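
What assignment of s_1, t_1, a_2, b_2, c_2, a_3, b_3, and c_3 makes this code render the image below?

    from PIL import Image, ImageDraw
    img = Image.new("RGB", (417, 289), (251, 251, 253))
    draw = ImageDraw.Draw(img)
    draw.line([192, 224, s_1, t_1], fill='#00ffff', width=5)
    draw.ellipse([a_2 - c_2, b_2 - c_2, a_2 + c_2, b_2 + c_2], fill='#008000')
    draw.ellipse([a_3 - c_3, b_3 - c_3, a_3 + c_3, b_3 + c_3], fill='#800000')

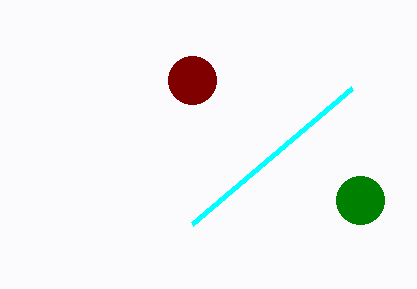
s_1 = 352; t_1 = 88; a_2 = 360; b_2 = 200; c_2 = 24; a_3 = 192; b_3 = 80; c_3 = 24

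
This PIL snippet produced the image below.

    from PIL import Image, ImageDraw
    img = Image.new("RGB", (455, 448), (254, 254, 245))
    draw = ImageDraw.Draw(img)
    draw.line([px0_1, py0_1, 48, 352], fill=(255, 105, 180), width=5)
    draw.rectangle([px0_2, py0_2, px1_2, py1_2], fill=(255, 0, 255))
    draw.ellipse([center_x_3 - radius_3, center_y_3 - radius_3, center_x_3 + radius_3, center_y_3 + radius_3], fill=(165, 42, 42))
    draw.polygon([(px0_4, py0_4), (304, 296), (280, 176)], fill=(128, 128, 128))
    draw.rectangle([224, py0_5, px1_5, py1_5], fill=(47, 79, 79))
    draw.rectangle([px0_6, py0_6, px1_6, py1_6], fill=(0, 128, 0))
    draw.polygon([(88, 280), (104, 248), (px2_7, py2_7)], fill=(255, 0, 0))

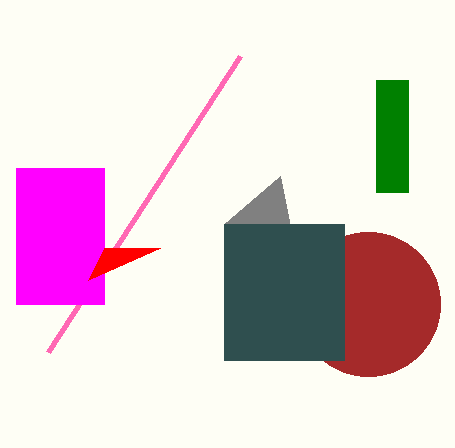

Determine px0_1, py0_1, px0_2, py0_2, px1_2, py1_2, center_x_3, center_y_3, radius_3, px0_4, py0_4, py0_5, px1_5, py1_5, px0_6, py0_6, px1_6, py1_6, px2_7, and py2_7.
px0_1 = 240, py0_1 = 56, px0_2 = 16, py0_2 = 168, px1_2 = 104, py1_2 = 304, center_x_3 = 368, center_y_3 = 304, radius_3 = 72, px0_4 = 224, py0_4 = 224, py0_5 = 224, px1_5 = 344, py1_5 = 360, px0_6 = 376, py0_6 = 80, px1_6 = 408, py1_6 = 192, px2_7 = 160, py2_7 = 248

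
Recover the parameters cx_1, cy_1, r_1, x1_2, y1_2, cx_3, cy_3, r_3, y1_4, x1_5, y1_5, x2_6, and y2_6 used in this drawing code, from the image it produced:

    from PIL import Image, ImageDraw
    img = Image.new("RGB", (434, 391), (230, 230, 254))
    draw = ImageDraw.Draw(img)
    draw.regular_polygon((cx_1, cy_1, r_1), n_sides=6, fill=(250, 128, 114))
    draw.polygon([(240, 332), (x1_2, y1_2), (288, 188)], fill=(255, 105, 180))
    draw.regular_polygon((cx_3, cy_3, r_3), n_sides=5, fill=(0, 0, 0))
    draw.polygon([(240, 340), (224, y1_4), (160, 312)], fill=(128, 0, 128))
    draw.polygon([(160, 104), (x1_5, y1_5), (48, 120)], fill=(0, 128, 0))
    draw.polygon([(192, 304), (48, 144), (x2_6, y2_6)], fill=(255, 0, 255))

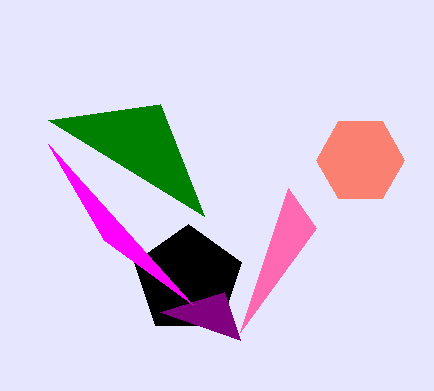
cx_1 = 360, cy_1 = 160, r_1 = 44, x1_2 = 316, y1_2 = 228, cx_3 = 188, cy_3 = 280, r_3 = 56, y1_4 = 292, x1_5 = 204, y1_5 = 216, x2_6 = 104, y2_6 = 240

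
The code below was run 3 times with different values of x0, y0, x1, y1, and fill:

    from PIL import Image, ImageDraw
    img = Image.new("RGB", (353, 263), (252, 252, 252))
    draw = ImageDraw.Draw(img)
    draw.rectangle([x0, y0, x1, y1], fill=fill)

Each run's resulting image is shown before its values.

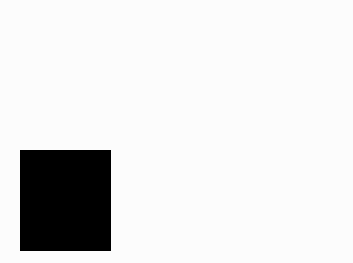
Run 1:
x0 = 20
y0 = 150
x1 = 110
y1 = 250
fill = 'black'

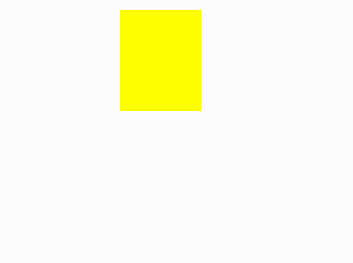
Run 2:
x0 = 120, y0 = 10, x1 = 200, y1 = 110, fill = 'yellow'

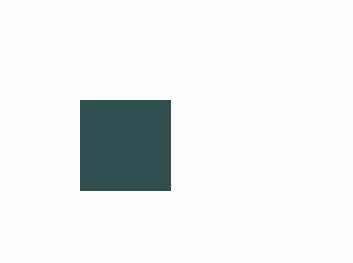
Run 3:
x0 = 80
y0 = 100
x1 = 170
y1 = 190
fill = 'darkslategray'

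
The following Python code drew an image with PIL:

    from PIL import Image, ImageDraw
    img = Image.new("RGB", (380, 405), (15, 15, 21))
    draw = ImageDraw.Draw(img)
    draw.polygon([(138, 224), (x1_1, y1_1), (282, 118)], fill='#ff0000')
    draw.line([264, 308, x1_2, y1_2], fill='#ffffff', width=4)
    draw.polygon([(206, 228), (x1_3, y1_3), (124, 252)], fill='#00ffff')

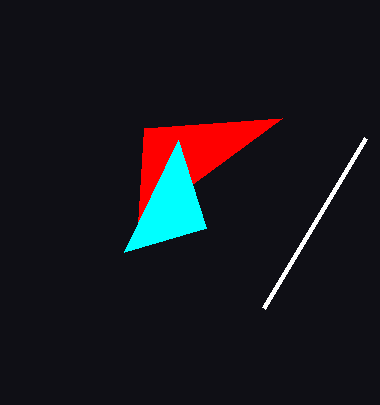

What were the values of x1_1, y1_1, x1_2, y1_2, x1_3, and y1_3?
x1_1 = 144; y1_1 = 128; x1_2 = 366; y1_2 = 138; x1_3 = 178; y1_3 = 140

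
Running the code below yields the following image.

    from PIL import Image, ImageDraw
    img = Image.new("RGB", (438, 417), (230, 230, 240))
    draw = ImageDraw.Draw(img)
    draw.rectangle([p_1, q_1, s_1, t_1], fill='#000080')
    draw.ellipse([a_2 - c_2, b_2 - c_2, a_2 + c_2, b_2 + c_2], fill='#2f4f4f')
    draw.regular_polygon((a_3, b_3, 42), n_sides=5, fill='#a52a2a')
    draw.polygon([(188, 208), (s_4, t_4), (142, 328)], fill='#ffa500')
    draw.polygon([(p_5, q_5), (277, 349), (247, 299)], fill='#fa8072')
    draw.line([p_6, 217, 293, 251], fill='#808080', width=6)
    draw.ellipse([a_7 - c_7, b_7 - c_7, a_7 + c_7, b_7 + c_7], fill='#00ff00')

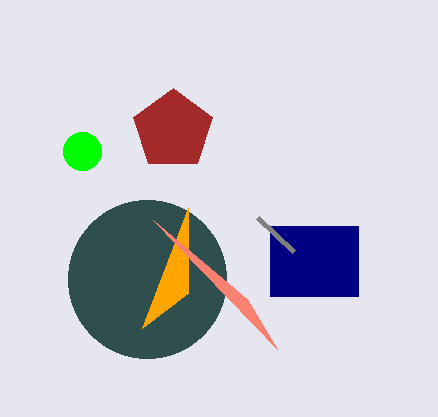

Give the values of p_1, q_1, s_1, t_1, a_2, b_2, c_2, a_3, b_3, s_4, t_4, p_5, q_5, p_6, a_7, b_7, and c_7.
p_1 = 270, q_1 = 226, s_1 = 358, t_1 = 296, a_2 = 147, b_2 = 279, c_2 = 79, a_3 = 173, b_3 = 130, s_4 = 188, t_4 = 293, p_5 = 153, q_5 = 220, p_6 = 257, a_7 = 82, b_7 = 151, c_7 = 19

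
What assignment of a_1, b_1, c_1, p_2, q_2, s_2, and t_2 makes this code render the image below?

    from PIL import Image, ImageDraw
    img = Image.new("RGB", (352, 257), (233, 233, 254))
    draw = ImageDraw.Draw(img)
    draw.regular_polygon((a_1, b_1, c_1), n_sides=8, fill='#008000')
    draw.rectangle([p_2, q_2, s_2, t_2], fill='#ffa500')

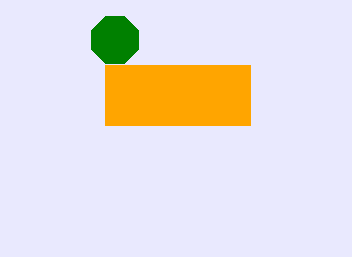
a_1 = 115; b_1 = 40; c_1 = 25; p_2 = 105; q_2 = 65; s_2 = 250; t_2 = 125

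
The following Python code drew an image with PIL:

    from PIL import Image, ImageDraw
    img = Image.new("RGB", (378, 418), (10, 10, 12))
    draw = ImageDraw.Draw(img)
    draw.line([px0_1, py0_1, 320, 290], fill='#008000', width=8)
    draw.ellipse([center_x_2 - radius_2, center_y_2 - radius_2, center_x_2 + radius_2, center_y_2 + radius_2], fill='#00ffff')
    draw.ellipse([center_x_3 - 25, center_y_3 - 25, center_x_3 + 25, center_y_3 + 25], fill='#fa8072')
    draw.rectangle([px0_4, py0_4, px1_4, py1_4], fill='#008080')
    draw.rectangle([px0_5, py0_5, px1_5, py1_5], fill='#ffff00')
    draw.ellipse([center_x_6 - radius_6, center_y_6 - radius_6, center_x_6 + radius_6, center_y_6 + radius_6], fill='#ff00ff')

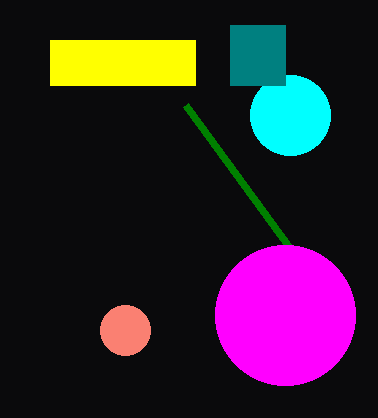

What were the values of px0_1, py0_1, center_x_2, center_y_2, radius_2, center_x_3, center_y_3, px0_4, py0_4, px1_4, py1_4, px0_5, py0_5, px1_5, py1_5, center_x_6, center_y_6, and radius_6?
px0_1 = 185; py0_1 = 105; center_x_2 = 290; center_y_2 = 115; radius_2 = 40; center_x_3 = 125; center_y_3 = 330; px0_4 = 230; py0_4 = 25; px1_4 = 285; py1_4 = 85; px0_5 = 50; py0_5 = 40; px1_5 = 195; py1_5 = 85; center_x_6 = 285; center_y_6 = 315; radius_6 = 70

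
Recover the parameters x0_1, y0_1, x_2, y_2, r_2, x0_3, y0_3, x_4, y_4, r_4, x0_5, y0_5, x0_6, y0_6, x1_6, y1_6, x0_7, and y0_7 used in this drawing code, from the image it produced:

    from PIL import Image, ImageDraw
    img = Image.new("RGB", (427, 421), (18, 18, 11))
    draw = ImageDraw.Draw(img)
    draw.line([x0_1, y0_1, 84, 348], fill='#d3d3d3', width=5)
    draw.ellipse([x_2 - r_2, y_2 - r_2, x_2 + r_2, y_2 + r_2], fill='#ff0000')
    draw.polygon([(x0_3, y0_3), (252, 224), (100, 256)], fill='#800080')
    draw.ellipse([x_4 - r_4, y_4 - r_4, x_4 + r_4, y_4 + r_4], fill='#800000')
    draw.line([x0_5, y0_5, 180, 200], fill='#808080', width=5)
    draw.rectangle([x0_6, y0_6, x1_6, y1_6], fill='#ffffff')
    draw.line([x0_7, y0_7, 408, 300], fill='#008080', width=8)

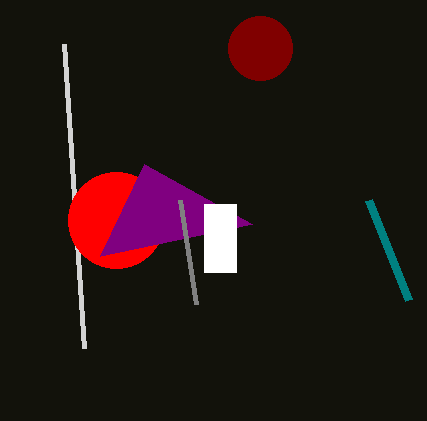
x0_1 = 64
y0_1 = 44
x_2 = 116
y_2 = 220
r_2 = 48
x0_3 = 144
y0_3 = 164
x_4 = 260
y_4 = 48
r_4 = 32
x0_5 = 196
y0_5 = 304
x0_6 = 204
y0_6 = 204
x1_6 = 236
y1_6 = 272
x0_7 = 368
y0_7 = 200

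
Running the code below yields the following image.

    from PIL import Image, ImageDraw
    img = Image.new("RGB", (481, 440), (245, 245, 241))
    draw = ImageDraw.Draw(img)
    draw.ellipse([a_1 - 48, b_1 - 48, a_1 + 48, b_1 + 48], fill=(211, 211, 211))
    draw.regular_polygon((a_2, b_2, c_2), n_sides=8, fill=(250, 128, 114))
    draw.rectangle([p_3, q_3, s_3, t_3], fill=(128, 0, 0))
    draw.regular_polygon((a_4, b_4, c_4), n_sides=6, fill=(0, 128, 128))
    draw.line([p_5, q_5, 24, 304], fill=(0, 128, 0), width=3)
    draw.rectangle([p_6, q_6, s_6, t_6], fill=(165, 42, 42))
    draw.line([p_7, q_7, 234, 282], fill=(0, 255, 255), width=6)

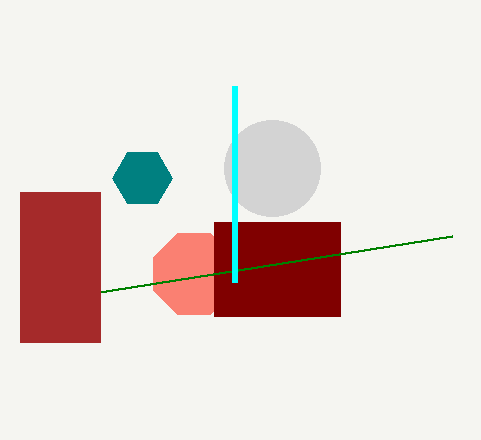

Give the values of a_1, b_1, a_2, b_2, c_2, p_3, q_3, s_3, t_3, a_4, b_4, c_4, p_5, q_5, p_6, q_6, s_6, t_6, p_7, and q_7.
a_1 = 272
b_1 = 168
a_2 = 194
b_2 = 274
c_2 = 44
p_3 = 214
q_3 = 222
s_3 = 340
t_3 = 316
a_4 = 142
b_4 = 178
c_4 = 30
p_5 = 452
q_5 = 236
p_6 = 20
q_6 = 192
s_6 = 100
t_6 = 342
p_7 = 234
q_7 = 86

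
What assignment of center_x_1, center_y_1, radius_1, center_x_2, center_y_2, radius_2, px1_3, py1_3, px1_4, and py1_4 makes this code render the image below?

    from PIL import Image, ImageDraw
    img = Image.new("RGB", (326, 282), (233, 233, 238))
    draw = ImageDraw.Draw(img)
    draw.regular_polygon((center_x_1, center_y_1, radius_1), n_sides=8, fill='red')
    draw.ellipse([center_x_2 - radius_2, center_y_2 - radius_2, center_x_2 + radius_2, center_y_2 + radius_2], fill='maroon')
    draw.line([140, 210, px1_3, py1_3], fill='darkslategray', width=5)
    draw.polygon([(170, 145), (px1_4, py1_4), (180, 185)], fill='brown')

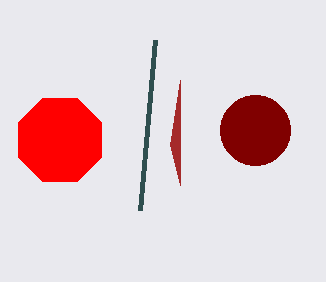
center_x_1 = 60, center_y_1 = 140, radius_1 = 45, center_x_2 = 255, center_y_2 = 130, radius_2 = 35, px1_3 = 155, py1_3 = 40, px1_4 = 180, py1_4 = 80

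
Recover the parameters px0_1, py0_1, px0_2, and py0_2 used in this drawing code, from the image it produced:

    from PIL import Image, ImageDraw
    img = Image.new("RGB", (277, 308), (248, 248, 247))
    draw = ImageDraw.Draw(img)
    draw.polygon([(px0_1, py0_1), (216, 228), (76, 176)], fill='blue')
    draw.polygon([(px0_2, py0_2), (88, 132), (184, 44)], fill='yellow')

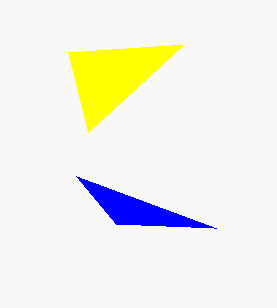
px0_1 = 116, py0_1 = 224, px0_2 = 68, py0_2 = 52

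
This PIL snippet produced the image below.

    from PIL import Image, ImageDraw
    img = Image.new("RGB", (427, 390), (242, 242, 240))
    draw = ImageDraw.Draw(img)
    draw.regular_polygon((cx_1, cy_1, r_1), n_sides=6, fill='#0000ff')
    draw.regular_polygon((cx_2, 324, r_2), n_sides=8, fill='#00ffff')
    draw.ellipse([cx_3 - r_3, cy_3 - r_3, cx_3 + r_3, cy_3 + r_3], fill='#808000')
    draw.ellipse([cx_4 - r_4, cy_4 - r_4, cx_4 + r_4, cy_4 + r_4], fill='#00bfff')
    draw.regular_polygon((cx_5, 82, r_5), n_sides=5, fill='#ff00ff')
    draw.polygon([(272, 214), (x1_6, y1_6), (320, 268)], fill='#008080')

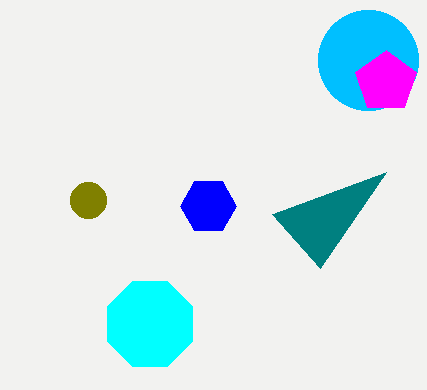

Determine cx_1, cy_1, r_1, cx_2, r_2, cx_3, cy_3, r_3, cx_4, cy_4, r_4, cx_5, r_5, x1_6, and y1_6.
cx_1 = 208
cy_1 = 206
r_1 = 28
cx_2 = 150
r_2 = 46
cx_3 = 88
cy_3 = 200
r_3 = 18
cx_4 = 368
cy_4 = 60
r_4 = 50
cx_5 = 386
r_5 = 32
x1_6 = 386
y1_6 = 172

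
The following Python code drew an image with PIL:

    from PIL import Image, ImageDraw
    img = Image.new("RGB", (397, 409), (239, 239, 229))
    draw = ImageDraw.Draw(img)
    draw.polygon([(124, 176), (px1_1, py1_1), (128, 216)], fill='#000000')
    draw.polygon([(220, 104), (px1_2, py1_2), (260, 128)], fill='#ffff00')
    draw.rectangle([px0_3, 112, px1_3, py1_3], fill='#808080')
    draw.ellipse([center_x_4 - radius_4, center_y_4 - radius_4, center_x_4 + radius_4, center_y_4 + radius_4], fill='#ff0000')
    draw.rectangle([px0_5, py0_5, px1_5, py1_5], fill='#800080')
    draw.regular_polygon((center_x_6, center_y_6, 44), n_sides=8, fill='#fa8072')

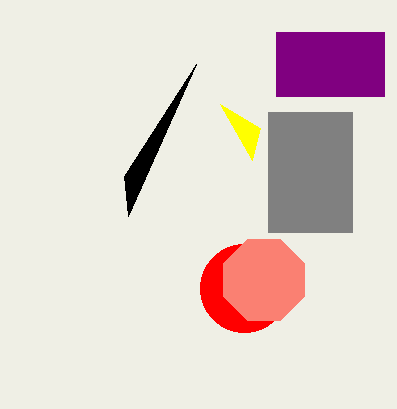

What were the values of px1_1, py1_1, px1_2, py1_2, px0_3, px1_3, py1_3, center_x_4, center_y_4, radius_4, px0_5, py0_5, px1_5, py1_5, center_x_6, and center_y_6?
px1_1 = 196, py1_1 = 64, px1_2 = 252, py1_2 = 160, px0_3 = 268, px1_3 = 352, py1_3 = 232, center_x_4 = 244, center_y_4 = 288, radius_4 = 44, px0_5 = 276, py0_5 = 32, px1_5 = 384, py1_5 = 96, center_x_6 = 264, center_y_6 = 280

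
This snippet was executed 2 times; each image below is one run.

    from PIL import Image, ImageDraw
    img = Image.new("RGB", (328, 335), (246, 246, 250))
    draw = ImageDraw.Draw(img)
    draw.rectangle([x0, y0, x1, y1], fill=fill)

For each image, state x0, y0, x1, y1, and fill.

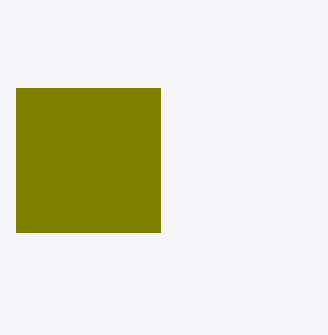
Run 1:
x0 = 16; y0 = 88; x1 = 160; y1 = 232; fill = 'olive'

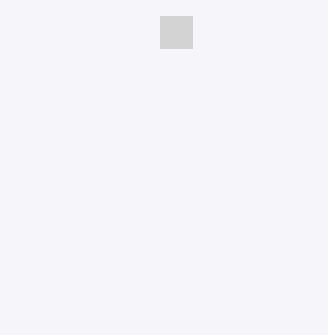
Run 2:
x0 = 160, y0 = 16, x1 = 192, y1 = 48, fill = 'lightgray'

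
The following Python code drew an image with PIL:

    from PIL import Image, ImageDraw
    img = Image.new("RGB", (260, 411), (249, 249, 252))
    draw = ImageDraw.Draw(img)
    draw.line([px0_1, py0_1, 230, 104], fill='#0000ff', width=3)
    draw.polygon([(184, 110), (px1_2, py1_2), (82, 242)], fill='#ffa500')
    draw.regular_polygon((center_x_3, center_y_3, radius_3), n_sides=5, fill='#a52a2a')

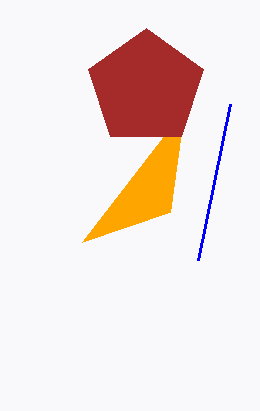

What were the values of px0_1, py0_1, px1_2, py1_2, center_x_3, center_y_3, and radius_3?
px0_1 = 198; py0_1 = 260; px1_2 = 170; py1_2 = 212; center_x_3 = 146; center_y_3 = 88; radius_3 = 60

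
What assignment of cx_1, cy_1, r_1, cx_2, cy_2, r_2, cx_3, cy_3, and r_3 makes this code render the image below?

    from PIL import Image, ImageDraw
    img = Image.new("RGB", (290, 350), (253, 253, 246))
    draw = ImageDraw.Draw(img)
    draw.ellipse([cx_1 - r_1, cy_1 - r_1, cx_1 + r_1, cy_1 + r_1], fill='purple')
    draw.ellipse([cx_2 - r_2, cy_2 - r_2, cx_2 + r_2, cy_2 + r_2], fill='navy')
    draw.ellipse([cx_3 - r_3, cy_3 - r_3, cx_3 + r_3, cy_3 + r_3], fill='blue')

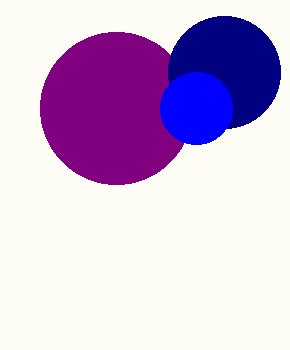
cx_1 = 116
cy_1 = 108
r_1 = 76
cx_2 = 224
cy_2 = 72
r_2 = 56
cx_3 = 196
cy_3 = 108
r_3 = 36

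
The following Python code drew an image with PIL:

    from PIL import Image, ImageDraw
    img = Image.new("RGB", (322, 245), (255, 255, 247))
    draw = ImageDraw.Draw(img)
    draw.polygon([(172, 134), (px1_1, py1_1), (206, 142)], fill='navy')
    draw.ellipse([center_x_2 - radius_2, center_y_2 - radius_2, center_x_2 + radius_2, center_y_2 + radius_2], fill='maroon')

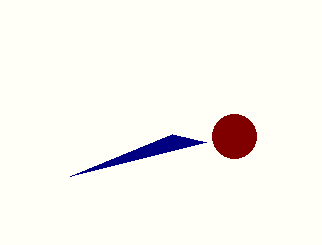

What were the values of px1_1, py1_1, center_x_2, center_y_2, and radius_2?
px1_1 = 70
py1_1 = 176
center_x_2 = 234
center_y_2 = 136
radius_2 = 22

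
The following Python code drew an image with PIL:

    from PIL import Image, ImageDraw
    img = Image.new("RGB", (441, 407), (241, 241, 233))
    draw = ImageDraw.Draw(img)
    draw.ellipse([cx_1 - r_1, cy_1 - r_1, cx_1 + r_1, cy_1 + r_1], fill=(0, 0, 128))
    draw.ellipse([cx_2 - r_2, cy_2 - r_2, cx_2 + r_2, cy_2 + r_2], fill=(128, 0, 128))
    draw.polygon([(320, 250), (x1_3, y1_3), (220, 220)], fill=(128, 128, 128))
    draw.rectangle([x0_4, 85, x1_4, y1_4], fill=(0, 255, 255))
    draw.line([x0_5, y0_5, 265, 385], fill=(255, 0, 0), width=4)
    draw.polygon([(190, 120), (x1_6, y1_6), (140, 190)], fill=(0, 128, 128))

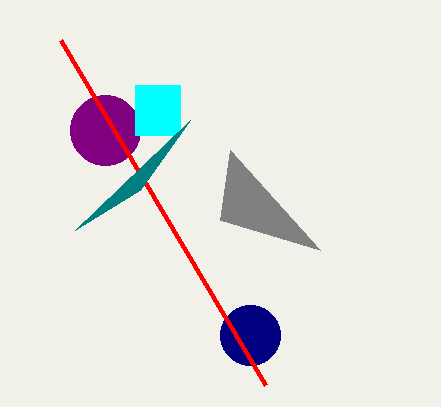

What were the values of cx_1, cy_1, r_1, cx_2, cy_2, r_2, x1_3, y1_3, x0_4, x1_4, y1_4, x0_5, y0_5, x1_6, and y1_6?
cx_1 = 250
cy_1 = 335
r_1 = 30
cx_2 = 105
cy_2 = 130
r_2 = 35
x1_3 = 230
y1_3 = 150
x0_4 = 135
x1_4 = 180
y1_4 = 135
x0_5 = 60
y0_5 = 40
x1_6 = 75
y1_6 = 230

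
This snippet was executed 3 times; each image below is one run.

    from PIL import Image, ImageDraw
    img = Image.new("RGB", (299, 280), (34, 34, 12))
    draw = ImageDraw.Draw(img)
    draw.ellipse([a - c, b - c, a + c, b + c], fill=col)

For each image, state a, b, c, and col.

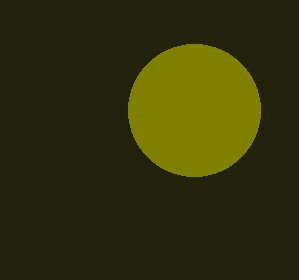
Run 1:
a = 194; b = 110; c = 66; col = 'olive'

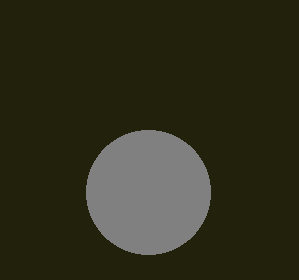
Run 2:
a = 148; b = 192; c = 62; col = 'gray'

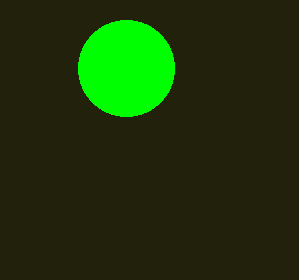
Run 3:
a = 126; b = 68; c = 48; col = 'lime'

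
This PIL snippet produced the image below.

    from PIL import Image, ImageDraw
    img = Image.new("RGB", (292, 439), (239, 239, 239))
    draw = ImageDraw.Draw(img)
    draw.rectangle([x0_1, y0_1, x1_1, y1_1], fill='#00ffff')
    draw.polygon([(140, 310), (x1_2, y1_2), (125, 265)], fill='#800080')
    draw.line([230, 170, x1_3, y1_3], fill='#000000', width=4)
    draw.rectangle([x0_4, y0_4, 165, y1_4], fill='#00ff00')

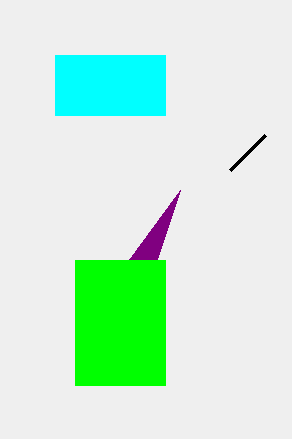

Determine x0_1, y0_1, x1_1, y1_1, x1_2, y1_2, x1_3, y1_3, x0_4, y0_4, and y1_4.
x0_1 = 55, y0_1 = 55, x1_1 = 165, y1_1 = 115, x1_2 = 180, y1_2 = 190, x1_3 = 265, y1_3 = 135, x0_4 = 75, y0_4 = 260, y1_4 = 385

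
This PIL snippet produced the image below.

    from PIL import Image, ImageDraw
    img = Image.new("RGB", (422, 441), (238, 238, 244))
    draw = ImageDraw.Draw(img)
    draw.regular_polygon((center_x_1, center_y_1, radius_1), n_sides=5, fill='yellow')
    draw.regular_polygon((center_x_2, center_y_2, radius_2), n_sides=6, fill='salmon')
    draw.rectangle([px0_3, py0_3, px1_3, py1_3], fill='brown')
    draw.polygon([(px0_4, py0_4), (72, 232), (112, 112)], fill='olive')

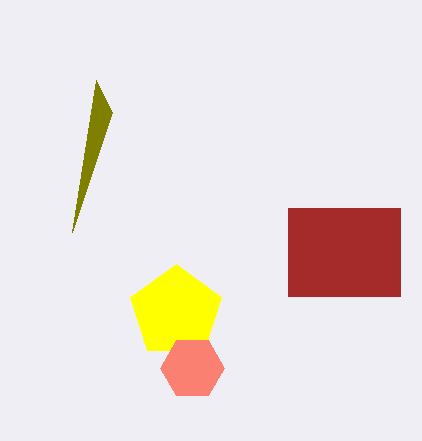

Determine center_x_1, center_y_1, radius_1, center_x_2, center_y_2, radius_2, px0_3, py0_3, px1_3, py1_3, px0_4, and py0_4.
center_x_1 = 176, center_y_1 = 312, radius_1 = 48, center_x_2 = 192, center_y_2 = 368, radius_2 = 32, px0_3 = 288, py0_3 = 208, px1_3 = 400, py1_3 = 296, px0_4 = 96, py0_4 = 80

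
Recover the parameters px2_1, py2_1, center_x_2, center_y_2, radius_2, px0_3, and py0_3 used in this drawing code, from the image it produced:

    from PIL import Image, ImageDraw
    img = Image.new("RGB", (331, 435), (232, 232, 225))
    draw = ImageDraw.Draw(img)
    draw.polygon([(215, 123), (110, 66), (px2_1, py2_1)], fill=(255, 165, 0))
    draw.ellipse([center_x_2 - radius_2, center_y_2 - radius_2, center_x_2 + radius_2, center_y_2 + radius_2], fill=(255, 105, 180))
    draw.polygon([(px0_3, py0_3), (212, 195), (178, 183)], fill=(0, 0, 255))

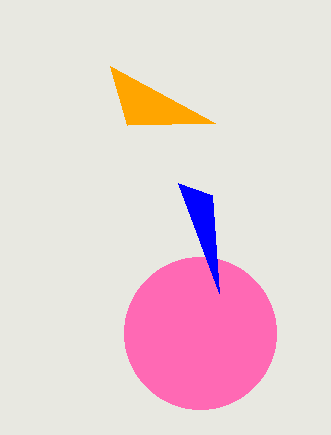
px2_1 = 127, py2_1 = 125, center_x_2 = 200, center_y_2 = 333, radius_2 = 76, px0_3 = 219, py0_3 = 293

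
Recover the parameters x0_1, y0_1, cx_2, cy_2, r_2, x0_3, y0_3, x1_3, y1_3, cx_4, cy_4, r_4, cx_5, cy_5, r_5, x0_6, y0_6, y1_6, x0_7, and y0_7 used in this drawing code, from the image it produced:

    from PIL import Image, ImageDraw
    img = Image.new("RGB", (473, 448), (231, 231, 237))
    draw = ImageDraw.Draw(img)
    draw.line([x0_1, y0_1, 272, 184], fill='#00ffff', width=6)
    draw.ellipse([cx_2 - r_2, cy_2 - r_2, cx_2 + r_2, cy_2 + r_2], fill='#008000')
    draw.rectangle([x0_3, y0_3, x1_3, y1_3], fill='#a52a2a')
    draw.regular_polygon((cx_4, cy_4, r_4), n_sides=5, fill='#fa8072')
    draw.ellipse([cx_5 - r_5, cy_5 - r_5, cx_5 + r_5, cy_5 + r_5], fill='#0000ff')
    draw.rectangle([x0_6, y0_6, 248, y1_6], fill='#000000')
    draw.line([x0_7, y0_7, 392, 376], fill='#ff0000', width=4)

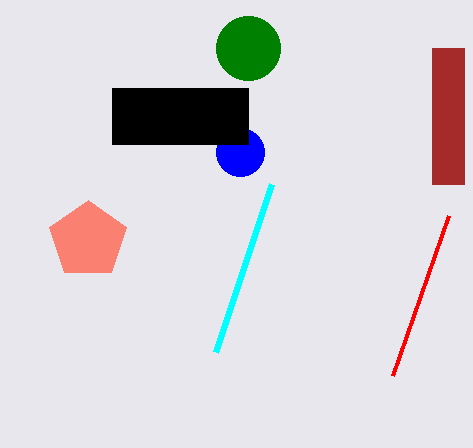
x0_1 = 216
y0_1 = 352
cx_2 = 248
cy_2 = 48
r_2 = 32
x0_3 = 432
y0_3 = 48
x1_3 = 464
y1_3 = 184
cx_4 = 88
cy_4 = 240
r_4 = 40
cx_5 = 240
cy_5 = 152
r_5 = 24
x0_6 = 112
y0_6 = 88
y1_6 = 144
x0_7 = 448
y0_7 = 216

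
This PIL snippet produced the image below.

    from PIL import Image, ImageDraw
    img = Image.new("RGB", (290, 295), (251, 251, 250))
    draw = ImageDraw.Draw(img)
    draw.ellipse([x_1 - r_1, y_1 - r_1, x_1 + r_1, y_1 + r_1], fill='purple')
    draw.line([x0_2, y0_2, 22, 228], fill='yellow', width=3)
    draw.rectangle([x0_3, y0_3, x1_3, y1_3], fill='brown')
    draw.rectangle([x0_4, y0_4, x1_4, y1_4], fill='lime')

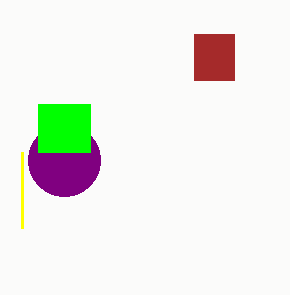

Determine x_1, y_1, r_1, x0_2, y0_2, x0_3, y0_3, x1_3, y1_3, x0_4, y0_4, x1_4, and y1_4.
x_1 = 64; y_1 = 160; r_1 = 36; x0_2 = 22; y0_2 = 152; x0_3 = 194; y0_3 = 34; x1_3 = 234; y1_3 = 80; x0_4 = 38; y0_4 = 104; x1_4 = 90; y1_4 = 152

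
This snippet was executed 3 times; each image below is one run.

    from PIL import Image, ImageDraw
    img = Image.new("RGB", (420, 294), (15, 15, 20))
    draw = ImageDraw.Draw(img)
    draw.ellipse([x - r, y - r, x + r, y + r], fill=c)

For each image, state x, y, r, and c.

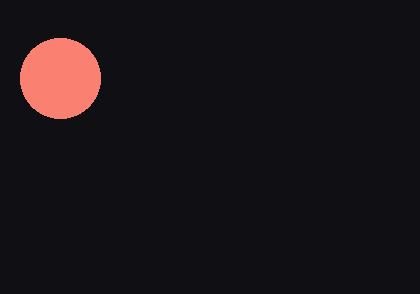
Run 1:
x = 60, y = 78, r = 40, c = 'salmon'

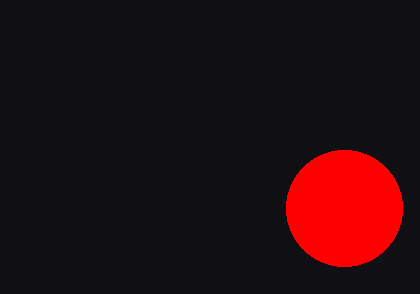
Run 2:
x = 344; y = 208; r = 58; c = 'red'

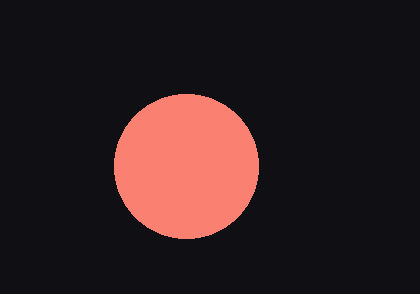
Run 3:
x = 186
y = 166
r = 72
c = 'salmon'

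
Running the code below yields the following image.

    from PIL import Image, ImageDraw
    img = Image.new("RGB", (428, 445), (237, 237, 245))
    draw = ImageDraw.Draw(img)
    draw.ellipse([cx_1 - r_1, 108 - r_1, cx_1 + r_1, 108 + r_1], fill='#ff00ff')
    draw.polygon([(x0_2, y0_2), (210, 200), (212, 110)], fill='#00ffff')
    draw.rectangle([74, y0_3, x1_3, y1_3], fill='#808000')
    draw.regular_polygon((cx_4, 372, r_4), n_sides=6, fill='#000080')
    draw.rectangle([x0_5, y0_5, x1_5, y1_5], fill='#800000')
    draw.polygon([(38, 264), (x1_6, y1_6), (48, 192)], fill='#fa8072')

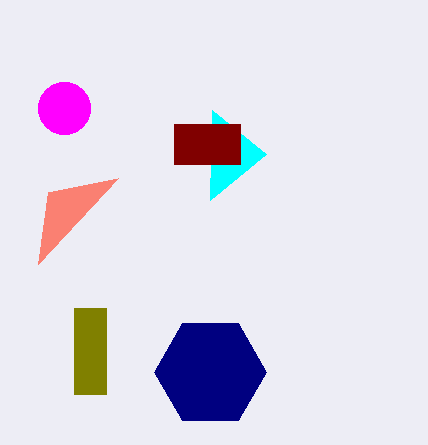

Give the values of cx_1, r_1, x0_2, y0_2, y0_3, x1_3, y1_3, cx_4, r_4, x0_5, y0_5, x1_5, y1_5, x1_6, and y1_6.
cx_1 = 64; r_1 = 26; x0_2 = 266; y0_2 = 154; y0_3 = 308; x1_3 = 106; y1_3 = 394; cx_4 = 210; r_4 = 56; x0_5 = 174; y0_5 = 124; x1_5 = 240; y1_5 = 164; x1_6 = 118; y1_6 = 178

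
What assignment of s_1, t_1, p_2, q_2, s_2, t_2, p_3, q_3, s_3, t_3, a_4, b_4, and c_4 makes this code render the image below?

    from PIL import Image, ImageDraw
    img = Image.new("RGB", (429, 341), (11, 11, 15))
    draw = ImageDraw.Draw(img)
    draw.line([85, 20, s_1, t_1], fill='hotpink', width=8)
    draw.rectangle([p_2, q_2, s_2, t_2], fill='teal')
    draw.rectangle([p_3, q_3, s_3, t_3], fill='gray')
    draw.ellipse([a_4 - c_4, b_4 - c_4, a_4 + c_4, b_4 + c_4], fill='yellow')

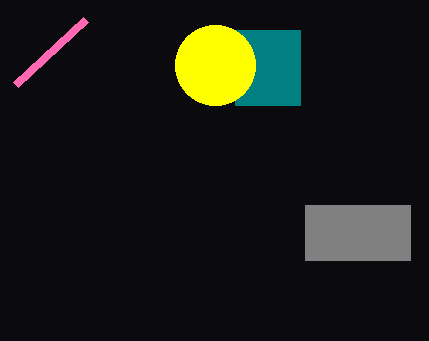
s_1 = 15, t_1 = 85, p_2 = 235, q_2 = 30, s_2 = 300, t_2 = 105, p_3 = 305, q_3 = 205, s_3 = 410, t_3 = 260, a_4 = 215, b_4 = 65, c_4 = 40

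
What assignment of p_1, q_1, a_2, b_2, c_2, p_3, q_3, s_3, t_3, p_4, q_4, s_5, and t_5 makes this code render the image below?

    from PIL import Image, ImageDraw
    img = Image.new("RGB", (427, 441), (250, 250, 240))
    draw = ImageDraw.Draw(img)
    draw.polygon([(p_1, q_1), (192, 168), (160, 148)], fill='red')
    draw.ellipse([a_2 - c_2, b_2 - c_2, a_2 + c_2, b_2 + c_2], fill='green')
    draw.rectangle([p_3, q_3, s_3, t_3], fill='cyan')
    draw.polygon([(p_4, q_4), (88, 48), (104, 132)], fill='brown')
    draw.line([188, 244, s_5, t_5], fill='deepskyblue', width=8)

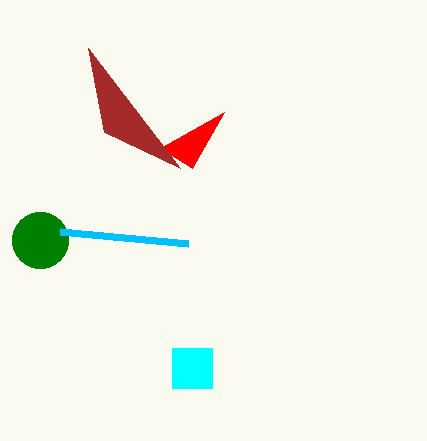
p_1 = 224
q_1 = 112
a_2 = 40
b_2 = 240
c_2 = 28
p_3 = 172
q_3 = 348
s_3 = 212
t_3 = 388
p_4 = 180
q_4 = 168
s_5 = 60
t_5 = 232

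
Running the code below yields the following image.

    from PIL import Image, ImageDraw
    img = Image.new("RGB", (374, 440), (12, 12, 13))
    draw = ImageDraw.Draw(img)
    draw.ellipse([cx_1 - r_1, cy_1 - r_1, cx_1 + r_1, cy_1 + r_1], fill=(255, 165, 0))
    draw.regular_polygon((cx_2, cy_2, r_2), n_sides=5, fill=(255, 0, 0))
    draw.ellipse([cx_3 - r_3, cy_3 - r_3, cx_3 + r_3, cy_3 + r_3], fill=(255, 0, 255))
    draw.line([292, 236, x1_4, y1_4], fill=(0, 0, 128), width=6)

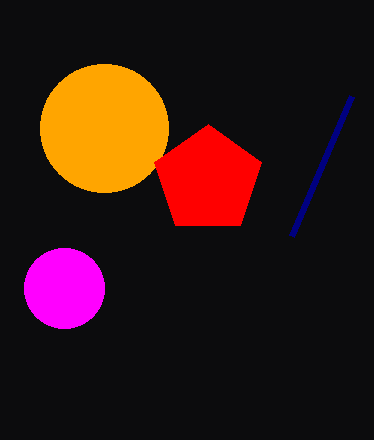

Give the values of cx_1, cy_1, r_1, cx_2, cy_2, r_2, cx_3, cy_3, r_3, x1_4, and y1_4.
cx_1 = 104, cy_1 = 128, r_1 = 64, cx_2 = 208, cy_2 = 180, r_2 = 56, cx_3 = 64, cy_3 = 288, r_3 = 40, x1_4 = 352, y1_4 = 96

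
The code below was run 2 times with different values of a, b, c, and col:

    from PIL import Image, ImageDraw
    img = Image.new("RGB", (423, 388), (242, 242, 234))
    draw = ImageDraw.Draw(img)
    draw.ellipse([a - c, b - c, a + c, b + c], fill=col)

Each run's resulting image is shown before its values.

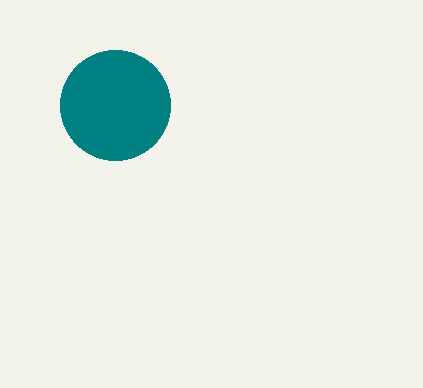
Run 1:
a = 115, b = 105, c = 55, col = 'teal'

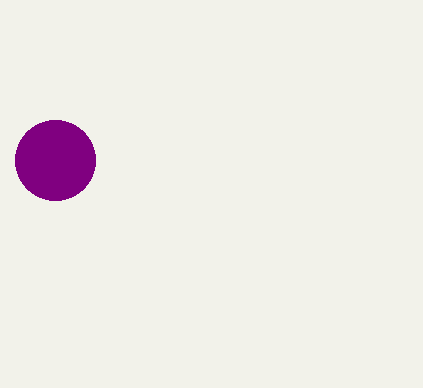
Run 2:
a = 55; b = 160; c = 40; col = 'purple'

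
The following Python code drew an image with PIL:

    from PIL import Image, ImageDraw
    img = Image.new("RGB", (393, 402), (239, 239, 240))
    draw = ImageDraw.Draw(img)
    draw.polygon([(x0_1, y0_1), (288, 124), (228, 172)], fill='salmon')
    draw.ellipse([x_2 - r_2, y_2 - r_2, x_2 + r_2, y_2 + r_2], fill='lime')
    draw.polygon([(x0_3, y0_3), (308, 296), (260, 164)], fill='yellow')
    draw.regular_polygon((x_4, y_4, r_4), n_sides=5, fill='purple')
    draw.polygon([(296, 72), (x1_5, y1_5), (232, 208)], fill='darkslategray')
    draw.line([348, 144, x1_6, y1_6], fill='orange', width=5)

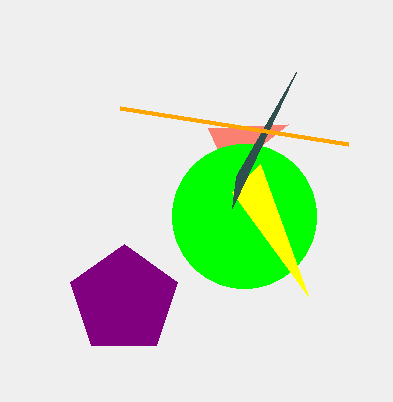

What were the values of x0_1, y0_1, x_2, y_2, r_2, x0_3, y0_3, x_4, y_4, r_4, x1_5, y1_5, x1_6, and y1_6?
x0_1 = 208
y0_1 = 128
x_2 = 244
y_2 = 216
r_2 = 72
x0_3 = 232
y0_3 = 192
x_4 = 124
y_4 = 300
r_4 = 56
x1_5 = 236
y1_5 = 176
x1_6 = 120
y1_6 = 108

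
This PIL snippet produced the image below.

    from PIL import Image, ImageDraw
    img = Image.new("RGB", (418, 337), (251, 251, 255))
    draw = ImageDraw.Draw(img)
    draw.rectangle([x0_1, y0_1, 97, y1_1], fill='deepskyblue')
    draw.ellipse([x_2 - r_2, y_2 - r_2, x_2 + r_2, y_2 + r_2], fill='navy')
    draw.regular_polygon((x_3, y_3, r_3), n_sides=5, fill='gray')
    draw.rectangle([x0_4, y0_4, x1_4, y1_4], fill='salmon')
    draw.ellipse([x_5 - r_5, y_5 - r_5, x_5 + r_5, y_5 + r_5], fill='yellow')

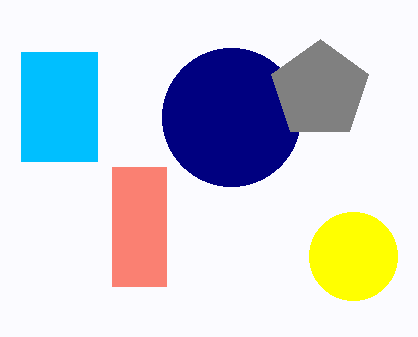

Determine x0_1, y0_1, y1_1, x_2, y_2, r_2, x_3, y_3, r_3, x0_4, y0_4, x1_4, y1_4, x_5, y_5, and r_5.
x0_1 = 21, y0_1 = 52, y1_1 = 161, x_2 = 231, y_2 = 117, r_2 = 69, x_3 = 320, y_3 = 90, r_3 = 51, x0_4 = 112, y0_4 = 167, x1_4 = 166, y1_4 = 286, x_5 = 353, y_5 = 256, r_5 = 44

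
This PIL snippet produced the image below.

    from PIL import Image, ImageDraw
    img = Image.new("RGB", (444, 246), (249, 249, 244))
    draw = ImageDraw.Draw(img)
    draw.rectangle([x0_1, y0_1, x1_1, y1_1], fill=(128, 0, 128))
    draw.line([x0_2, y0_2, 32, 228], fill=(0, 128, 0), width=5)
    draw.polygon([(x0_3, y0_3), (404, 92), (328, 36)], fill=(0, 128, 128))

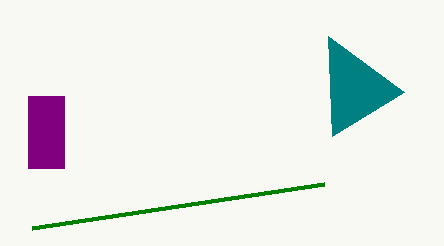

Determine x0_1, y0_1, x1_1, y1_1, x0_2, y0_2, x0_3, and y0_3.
x0_1 = 28, y0_1 = 96, x1_1 = 64, y1_1 = 168, x0_2 = 324, y0_2 = 184, x0_3 = 332, y0_3 = 136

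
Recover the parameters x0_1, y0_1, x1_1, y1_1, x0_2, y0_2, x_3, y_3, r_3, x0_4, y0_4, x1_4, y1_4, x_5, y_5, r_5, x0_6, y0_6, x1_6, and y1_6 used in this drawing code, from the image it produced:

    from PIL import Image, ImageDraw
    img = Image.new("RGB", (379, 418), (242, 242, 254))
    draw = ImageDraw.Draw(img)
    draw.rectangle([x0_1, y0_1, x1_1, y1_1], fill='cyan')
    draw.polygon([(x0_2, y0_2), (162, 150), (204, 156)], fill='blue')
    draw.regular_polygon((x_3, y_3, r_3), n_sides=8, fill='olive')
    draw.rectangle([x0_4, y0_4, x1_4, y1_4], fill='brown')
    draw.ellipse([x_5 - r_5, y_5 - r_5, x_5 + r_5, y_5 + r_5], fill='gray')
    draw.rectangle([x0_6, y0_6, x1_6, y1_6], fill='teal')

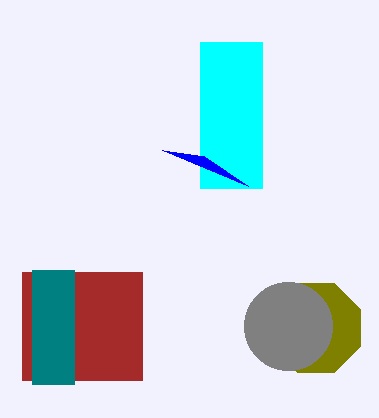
x0_1 = 200; y0_1 = 42; x1_1 = 262; y1_1 = 188; x0_2 = 248; y0_2 = 186; x_3 = 316; y_3 = 328; r_3 = 48; x0_4 = 22; y0_4 = 272; x1_4 = 142; y1_4 = 380; x_5 = 288; y_5 = 326; r_5 = 44; x0_6 = 32; y0_6 = 270; x1_6 = 74; y1_6 = 384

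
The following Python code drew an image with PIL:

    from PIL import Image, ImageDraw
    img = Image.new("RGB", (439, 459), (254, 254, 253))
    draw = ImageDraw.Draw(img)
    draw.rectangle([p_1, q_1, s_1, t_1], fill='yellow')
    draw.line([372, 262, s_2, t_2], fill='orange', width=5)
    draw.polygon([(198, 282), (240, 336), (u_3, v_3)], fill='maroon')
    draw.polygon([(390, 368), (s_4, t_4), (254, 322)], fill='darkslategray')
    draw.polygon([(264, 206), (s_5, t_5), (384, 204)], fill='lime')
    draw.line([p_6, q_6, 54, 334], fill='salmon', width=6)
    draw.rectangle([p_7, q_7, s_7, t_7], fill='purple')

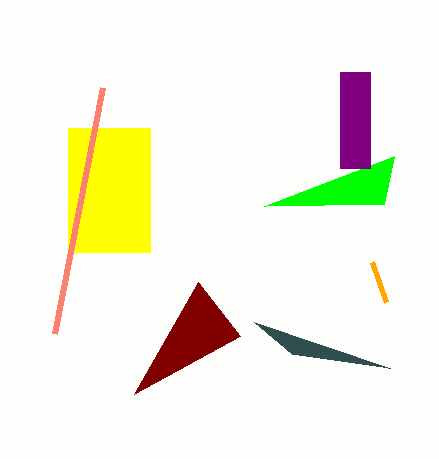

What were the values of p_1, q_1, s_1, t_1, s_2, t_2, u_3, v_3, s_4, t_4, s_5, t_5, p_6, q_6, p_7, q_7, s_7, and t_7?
p_1 = 68; q_1 = 128; s_1 = 150; t_1 = 252; s_2 = 386; t_2 = 302; u_3 = 134; v_3 = 394; s_4 = 292; t_4 = 354; s_5 = 394; t_5 = 156; p_6 = 102; q_6 = 88; p_7 = 340; q_7 = 72; s_7 = 370; t_7 = 168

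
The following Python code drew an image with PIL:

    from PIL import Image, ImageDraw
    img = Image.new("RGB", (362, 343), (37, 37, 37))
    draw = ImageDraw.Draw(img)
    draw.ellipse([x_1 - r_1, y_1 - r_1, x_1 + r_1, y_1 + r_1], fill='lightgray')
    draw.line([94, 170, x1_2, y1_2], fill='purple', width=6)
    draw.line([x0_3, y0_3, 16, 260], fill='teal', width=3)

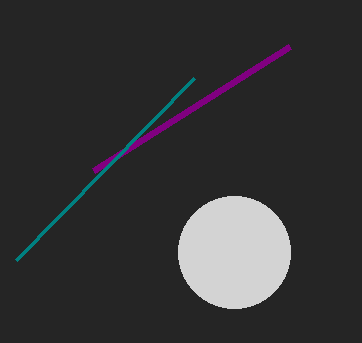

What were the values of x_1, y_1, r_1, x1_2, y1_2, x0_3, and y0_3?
x_1 = 234, y_1 = 252, r_1 = 56, x1_2 = 290, y1_2 = 46, x0_3 = 194, y0_3 = 78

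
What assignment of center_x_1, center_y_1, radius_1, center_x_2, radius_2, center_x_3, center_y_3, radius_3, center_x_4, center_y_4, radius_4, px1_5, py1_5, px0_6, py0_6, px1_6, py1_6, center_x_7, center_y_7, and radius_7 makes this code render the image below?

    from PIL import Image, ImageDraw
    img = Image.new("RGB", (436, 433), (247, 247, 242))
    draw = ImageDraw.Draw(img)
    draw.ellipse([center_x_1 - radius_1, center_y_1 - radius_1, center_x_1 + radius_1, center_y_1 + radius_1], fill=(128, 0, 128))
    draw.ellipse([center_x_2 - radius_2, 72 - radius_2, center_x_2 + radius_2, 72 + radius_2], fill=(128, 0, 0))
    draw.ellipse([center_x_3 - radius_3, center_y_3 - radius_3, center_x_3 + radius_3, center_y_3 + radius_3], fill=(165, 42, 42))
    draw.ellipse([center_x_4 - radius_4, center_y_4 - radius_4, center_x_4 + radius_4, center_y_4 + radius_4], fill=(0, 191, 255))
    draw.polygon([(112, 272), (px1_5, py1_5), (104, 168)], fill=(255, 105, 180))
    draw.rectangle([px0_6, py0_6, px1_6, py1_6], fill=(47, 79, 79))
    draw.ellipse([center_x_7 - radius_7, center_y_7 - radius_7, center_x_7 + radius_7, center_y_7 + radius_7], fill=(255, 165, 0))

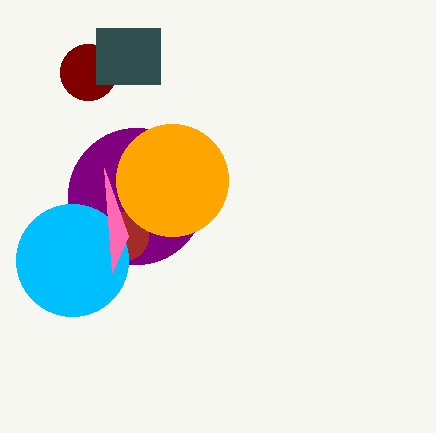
center_x_1 = 136
center_y_1 = 196
radius_1 = 68
center_x_2 = 88
radius_2 = 28
center_x_3 = 124
center_y_3 = 236
radius_3 = 24
center_x_4 = 72
center_y_4 = 260
radius_4 = 56
px1_5 = 128
py1_5 = 236
px0_6 = 96
py0_6 = 28
px1_6 = 160
py1_6 = 84
center_x_7 = 172
center_y_7 = 180
radius_7 = 56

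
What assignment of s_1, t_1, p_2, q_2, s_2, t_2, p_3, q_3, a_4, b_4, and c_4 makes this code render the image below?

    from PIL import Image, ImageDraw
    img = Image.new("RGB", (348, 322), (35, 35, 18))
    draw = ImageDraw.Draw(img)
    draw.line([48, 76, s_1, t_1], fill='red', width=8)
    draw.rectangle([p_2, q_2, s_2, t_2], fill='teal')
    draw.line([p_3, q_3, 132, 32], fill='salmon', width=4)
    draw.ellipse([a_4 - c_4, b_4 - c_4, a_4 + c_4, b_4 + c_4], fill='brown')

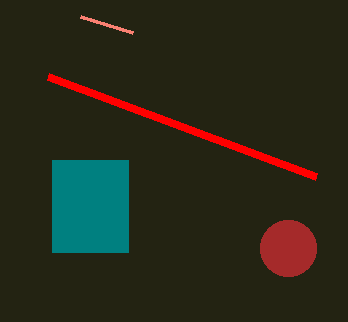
s_1 = 316, t_1 = 176, p_2 = 52, q_2 = 160, s_2 = 128, t_2 = 252, p_3 = 80, q_3 = 16, a_4 = 288, b_4 = 248, c_4 = 28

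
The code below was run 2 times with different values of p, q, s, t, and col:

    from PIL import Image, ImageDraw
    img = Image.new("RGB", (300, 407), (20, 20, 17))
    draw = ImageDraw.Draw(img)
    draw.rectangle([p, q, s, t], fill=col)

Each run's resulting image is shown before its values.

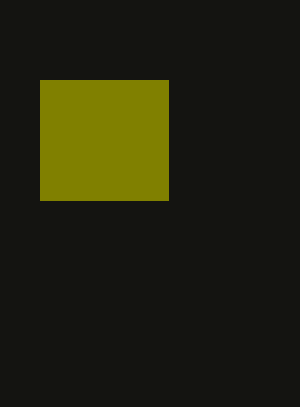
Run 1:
p = 40; q = 80; s = 168; t = 200; col = 'olive'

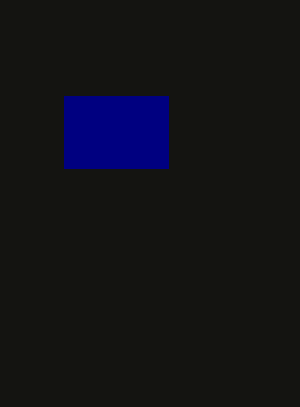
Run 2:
p = 64
q = 96
s = 168
t = 168
col = 'navy'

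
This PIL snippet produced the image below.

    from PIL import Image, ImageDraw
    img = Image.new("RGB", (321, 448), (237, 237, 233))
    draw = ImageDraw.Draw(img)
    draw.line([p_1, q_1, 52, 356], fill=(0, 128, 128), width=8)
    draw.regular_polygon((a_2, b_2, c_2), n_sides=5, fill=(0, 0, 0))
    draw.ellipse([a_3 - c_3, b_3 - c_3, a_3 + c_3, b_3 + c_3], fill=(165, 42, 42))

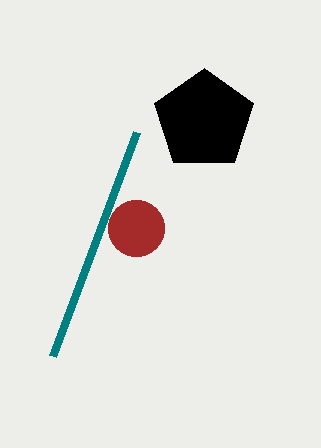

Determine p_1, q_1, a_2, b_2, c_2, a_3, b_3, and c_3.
p_1 = 136; q_1 = 132; a_2 = 204; b_2 = 120; c_2 = 52; a_3 = 136; b_3 = 228; c_3 = 28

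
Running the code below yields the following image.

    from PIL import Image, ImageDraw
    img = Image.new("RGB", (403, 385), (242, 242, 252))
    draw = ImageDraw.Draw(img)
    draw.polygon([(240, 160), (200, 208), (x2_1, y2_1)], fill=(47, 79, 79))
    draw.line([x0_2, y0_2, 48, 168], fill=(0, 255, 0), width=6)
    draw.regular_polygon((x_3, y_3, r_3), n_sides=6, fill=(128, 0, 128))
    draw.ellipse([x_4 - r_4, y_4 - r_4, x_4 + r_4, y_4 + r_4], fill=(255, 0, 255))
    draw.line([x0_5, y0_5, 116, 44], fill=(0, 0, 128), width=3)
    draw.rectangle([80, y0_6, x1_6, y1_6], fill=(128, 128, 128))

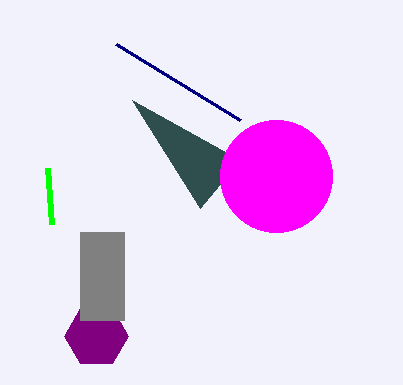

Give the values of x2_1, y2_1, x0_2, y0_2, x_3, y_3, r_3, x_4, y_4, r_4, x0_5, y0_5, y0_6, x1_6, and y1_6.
x2_1 = 132; y2_1 = 100; x0_2 = 52; y0_2 = 224; x_3 = 96; y_3 = 336; r_3 = 32; x_4 = 276; y_4 = 176; r_4 = 56; x0_5 = 240; y0_5 = 120; y0_6 = 232; x1_6 = 124; y1_6 = 320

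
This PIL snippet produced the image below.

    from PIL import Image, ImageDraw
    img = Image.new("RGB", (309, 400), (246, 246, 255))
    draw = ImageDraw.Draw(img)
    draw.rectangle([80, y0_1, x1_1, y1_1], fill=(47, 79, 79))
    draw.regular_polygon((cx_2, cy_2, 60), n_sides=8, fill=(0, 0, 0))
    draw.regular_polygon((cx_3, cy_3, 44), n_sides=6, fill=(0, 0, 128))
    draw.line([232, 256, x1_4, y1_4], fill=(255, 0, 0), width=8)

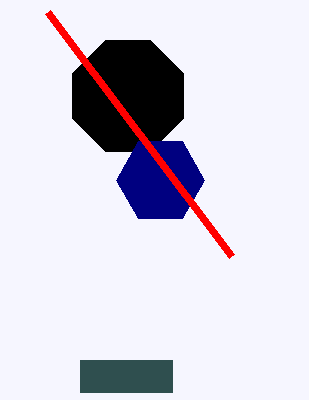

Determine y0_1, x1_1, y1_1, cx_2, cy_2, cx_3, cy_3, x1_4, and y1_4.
y0_1 = 360
x1_1 = 172
y1_1 = 392
cx_2 = 128
cy_2 = 96
cx_3 = 160
cy_3 = 180
x1_4 = 48
y1_4 = 12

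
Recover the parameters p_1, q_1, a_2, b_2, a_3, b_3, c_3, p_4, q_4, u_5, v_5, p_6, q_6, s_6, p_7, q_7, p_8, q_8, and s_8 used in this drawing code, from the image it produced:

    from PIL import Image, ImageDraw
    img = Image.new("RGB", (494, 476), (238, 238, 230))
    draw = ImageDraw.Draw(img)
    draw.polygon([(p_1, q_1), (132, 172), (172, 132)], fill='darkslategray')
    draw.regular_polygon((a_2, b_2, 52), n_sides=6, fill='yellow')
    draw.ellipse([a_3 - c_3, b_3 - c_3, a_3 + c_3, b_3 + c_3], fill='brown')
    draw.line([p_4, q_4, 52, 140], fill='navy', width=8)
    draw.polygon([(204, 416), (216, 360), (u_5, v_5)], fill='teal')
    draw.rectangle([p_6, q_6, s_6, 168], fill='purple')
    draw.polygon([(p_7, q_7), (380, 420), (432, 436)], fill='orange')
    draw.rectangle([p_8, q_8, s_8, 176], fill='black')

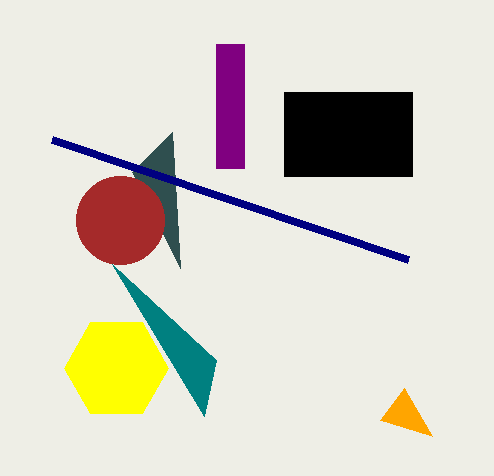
p_1 = 180, q_1 = 268, a_2 = 116, b_2 = 368, a_3 = 120, b_3 = 220, c_3 = 44, p_4 = 408, q_4 = 260, u_5 = 112, v_5 = 264, p_6 = 216, q_6 = 44, s_6 = 244, p_7 = 404, q_7 = 388, p_8 = 284, q_8 = 92, s_8 = 412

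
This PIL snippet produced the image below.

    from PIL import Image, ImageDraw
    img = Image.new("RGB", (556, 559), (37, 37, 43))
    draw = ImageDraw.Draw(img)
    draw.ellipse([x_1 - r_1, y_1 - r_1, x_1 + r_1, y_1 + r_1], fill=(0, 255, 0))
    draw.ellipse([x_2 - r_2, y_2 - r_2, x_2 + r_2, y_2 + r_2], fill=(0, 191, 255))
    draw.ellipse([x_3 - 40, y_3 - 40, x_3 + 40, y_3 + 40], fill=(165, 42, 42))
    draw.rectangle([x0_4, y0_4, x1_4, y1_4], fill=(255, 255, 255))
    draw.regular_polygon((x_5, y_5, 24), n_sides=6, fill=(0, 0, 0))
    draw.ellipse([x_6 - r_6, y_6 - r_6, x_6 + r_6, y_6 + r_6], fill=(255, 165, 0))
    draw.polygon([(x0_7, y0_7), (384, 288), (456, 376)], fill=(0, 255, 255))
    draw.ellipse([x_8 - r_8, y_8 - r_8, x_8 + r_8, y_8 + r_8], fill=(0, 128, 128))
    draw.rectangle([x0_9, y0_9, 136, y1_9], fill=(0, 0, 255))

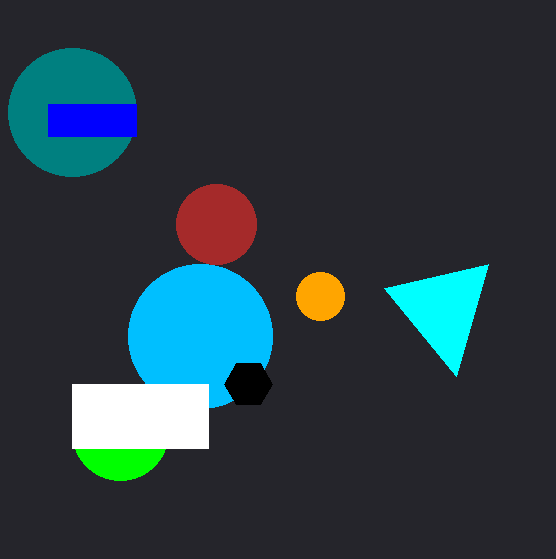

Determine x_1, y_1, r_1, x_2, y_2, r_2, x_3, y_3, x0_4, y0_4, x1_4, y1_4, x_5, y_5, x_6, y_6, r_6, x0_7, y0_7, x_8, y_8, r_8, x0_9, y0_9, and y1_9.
x_1 = 120; y_1 = 432; r_1 = 48; x_2 = 200; y_2 = 336; r_2 = 72; x_3 = 216; y_3 = 224; x0_4 = 72; y0_4 = 384; x1_4 = 208; y1_4 = 448; x_5 = 248; y_5 = 384; x_6 = 320; y_6 = 296; r_6 = 24; x0_7 = 488; y0_7 = 264; x_8 = 72; y_8 = 112; r_8 = 64; x0_9 = 48; y0_9 = 104; y1_9 = 136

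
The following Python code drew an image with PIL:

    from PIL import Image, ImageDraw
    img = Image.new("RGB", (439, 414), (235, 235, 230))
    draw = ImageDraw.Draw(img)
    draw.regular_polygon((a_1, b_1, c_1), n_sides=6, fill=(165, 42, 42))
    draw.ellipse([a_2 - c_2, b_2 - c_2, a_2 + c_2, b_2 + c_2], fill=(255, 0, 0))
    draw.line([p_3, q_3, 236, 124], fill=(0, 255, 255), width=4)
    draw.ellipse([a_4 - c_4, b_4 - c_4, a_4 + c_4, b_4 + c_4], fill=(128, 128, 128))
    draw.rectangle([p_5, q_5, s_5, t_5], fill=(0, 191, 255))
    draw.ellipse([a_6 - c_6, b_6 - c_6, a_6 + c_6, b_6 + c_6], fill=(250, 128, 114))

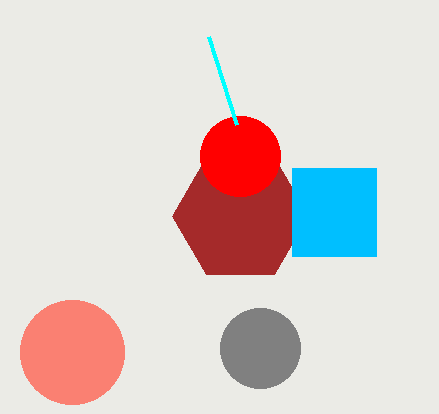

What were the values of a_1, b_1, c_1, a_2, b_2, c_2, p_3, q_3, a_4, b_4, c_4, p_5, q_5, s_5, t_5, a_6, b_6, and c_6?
a_1 = 240; b_1 = 216; c_1 = 68; a_2 = 240; b_2 = 156; c_2 = 40; p_3 = 208; q_3 = 36; a_4 = 260; b_4 = 348; c_4 = 40; p_5 = 292; q_5 = 168; s_5 = 376; t_5 = 256; a_6 = 72; b_6 = 352; c_6 = 52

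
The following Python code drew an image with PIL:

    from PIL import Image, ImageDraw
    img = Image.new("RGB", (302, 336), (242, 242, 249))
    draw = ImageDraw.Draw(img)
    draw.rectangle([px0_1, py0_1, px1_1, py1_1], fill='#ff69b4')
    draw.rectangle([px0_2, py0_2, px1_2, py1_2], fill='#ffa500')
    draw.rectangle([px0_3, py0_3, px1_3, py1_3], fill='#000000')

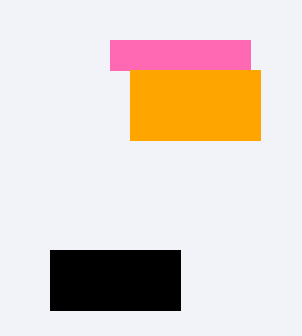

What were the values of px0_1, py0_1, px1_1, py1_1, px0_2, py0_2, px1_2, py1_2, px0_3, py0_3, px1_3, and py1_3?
px0_1 = 110
py0_1 = 40
px1_1 = 250
py1_1 = 70
px0_2 = 130
py0_2 = 70
px1_2 = 260
py1_2 = 140
px0_3 = 50
py0_3 = 250
px1_3 = 180
py1_3 = 310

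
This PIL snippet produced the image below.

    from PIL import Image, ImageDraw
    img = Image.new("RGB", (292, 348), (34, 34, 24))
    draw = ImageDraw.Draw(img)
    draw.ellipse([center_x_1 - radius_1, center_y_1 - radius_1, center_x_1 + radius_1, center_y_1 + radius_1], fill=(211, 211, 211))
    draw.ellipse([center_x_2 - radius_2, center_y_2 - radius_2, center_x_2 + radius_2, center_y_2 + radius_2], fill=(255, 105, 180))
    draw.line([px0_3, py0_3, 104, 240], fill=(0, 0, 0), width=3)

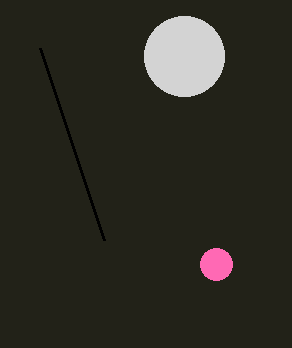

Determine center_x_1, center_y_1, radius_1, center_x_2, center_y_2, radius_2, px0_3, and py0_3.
center_x_1 = 184
center_y_1 = 56
radius_1 = 40
center_x_2 = 216
center_y_2 = 264
radius_2 = 16
px0_3 = 40
py0_3 = 48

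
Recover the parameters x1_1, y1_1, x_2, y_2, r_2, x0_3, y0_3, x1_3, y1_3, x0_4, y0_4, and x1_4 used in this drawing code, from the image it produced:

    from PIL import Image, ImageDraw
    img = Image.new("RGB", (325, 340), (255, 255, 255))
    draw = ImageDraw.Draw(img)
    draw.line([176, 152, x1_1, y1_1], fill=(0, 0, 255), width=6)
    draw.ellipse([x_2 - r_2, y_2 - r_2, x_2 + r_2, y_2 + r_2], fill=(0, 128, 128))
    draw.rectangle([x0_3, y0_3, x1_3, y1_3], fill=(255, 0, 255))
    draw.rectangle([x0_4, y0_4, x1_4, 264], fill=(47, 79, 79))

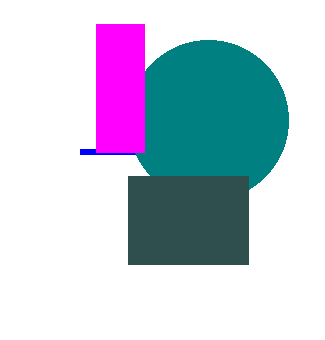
x1_1 = 80
y1_1 = 152
x_2 = 208
y_2 = 120
r_2 = 80
x0_3 = 96
y0_3 = 24
x1_3 = 144
y1_3 = 152
x0_4 = 128
y0_4 = 176
x1_4 = 248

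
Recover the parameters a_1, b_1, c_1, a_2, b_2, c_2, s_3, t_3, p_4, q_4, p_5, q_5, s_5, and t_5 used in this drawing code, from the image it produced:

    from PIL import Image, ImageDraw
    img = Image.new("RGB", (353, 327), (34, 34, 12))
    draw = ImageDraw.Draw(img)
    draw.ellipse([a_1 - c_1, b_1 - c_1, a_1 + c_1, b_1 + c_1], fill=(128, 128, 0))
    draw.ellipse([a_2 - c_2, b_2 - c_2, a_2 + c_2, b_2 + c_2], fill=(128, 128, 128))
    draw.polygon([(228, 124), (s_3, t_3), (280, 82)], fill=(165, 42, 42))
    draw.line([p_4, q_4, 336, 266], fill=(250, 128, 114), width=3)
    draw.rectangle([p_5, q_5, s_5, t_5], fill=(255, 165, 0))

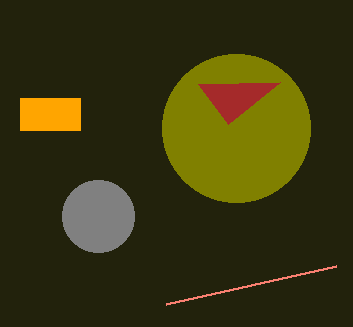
a_1 = 236, b_1 = 128, c_1 = 74, a_2 = 98, b_2 = 216, c_2 = 36, s_3 = 198, t_3 = 84, p_4 = 166, q_4 = 304, p_5 = 20, q_5 = 98, s_5 = 80, t_5 = 130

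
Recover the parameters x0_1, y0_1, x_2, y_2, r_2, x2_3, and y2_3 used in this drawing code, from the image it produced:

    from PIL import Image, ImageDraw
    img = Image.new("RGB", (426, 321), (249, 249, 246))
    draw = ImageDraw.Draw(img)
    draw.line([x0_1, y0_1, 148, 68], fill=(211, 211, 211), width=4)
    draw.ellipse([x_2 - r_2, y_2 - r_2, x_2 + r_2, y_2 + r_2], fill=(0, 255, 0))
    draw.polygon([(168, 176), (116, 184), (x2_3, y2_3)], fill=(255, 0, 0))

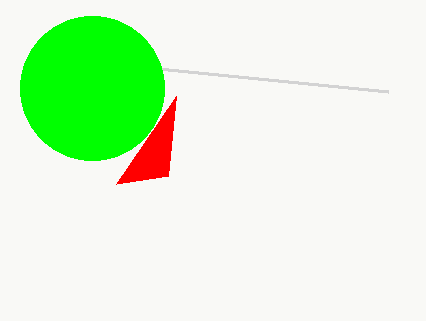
x0_1 = 388; y0_1 = 92; x_2 = 92; y_2 = 88; r_2 = 72; x2_3 = 176; y2_3 = 96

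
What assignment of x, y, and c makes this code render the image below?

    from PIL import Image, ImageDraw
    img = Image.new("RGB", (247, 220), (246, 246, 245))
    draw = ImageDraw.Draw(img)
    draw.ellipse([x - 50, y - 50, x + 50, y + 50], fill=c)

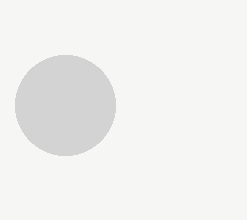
x = 65; y = 105; c = 'lightgray'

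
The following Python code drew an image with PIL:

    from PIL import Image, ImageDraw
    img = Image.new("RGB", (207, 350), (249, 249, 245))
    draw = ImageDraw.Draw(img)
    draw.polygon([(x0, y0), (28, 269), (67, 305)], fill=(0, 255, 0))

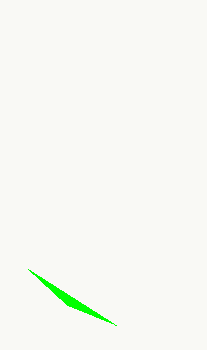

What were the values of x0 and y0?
x0 = 116
y0 = 325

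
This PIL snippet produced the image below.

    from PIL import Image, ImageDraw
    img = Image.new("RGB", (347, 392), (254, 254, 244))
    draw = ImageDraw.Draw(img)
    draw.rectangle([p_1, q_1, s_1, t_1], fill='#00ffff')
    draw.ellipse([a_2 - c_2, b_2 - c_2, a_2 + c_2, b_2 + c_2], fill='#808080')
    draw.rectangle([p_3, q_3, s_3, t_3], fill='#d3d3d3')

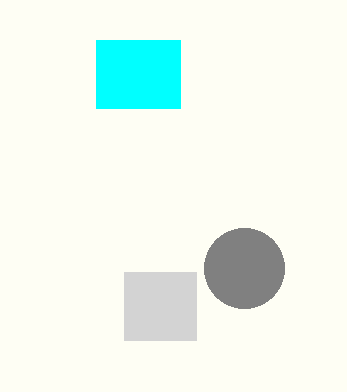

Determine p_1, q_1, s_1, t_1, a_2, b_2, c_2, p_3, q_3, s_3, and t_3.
p_1 = 96; q_1 = 40; s_1 = 180; t_1 = 108; a_2 = 244; b_2 = 268; c_2 = 40; p_3 = 124; q_3 = 272; s_3 = 196; t_3 = 340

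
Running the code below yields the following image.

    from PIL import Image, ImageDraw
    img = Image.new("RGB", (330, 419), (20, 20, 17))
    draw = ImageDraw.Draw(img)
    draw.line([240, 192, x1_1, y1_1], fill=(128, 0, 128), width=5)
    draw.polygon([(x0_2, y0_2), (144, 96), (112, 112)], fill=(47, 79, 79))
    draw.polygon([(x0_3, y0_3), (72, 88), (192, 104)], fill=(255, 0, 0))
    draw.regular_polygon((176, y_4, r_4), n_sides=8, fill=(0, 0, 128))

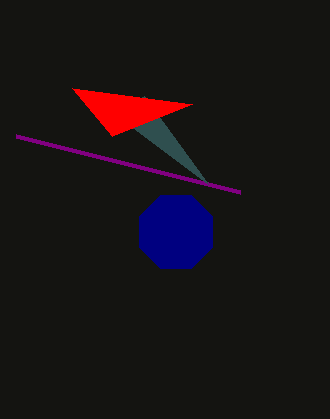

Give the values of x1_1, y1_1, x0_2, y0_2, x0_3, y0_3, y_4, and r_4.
x1_1 = 16, y1_1 = 136, x0_2 = 208, y0_2 = 184, x0_3 = 112, y0_3 = 136, y_4 = 232, r_4 = 40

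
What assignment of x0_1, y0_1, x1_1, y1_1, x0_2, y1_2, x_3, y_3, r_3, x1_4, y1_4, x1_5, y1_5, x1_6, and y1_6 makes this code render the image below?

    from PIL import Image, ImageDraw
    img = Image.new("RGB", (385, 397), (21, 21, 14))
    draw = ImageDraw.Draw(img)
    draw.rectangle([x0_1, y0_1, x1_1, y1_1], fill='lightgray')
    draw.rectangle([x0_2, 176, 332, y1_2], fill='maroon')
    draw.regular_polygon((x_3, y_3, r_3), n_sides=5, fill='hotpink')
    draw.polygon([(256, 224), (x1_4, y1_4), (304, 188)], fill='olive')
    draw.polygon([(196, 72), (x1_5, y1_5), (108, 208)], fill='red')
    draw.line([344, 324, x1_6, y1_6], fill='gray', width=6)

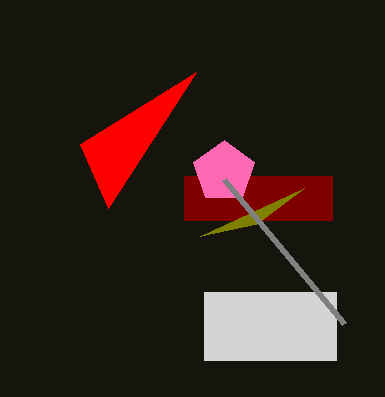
x0_1 = 204, y0_1 = 292, x1_1 = 336, y1_1 = 360, x0_2 = 184, y1_2 = 220, x_3 = 224, y_3 = 172, r_3 = 32, x1_4 = 200, y1_4 = 236, x1_5 = 80, y1_5 = 144, x1_6 = 224, y1_6 = 180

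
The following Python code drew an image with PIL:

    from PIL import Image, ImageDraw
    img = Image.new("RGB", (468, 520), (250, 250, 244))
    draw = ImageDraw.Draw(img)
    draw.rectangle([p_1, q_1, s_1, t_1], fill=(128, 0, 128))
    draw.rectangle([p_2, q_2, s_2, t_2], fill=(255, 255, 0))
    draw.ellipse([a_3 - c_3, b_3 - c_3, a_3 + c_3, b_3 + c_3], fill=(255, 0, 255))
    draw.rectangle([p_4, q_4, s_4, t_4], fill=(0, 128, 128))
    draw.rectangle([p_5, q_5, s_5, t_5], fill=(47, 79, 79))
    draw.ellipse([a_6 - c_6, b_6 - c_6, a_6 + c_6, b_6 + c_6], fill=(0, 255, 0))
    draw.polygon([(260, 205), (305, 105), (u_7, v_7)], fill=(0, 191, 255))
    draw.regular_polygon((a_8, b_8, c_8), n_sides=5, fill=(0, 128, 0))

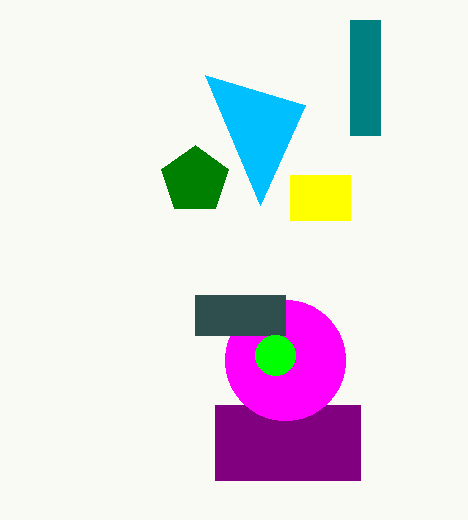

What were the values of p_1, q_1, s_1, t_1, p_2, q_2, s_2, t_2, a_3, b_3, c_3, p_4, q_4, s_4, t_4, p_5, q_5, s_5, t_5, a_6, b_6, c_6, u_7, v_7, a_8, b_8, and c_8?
p_1 = 215; q_1 = 405; s_1 = 360; t_1 = 480; p_2 = 290; q_2 = 175; s_2 = 350; t_2 = 220; a_3 = 285; b_3 = 360; c_3 = 60; p_4 = 350; q_4 = 20; s_4 = 380; t_4 = 135; p_5 = 195; q_5 = 295; s_5 = 285; t_5 = 335; a_6 = 275; b_6 = 355; c_6 = 20; u_7 = 205; v_7 = 75; a_8 = 195; b_8 = 180; c_8 = 35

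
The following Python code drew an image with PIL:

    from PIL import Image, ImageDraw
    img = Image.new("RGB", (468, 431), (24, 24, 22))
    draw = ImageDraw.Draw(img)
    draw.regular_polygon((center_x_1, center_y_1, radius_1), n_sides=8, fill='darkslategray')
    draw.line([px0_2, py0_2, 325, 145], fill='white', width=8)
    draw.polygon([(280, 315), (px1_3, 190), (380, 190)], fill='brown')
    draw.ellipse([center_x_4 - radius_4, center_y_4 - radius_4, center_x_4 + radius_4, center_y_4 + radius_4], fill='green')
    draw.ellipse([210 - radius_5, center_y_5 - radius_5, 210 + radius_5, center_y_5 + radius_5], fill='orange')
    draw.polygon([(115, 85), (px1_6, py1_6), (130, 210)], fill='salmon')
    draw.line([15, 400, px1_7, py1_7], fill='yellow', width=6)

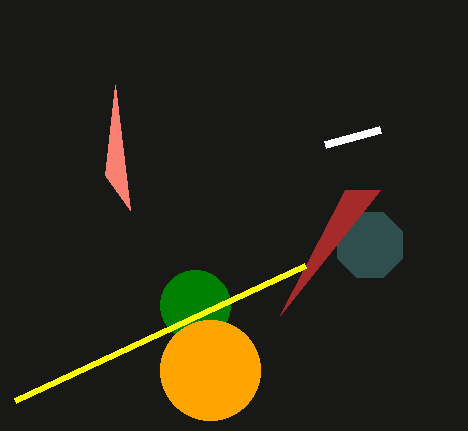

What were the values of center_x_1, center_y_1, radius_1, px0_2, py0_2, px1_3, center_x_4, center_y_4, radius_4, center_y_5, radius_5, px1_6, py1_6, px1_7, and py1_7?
center_x_1 = 370, center_y_1 = 245, radius_1 = 35, px0_2 = 380, py0_2 = 130, px1_3 = 345, center_x_4 = 195, center_y_4 = 305, radius_4 = 35, center_y_5 = 370, radius_5 = 50, px1_6 = 105, py1_6 = 175, px1_7 = 305, py1_7 = 265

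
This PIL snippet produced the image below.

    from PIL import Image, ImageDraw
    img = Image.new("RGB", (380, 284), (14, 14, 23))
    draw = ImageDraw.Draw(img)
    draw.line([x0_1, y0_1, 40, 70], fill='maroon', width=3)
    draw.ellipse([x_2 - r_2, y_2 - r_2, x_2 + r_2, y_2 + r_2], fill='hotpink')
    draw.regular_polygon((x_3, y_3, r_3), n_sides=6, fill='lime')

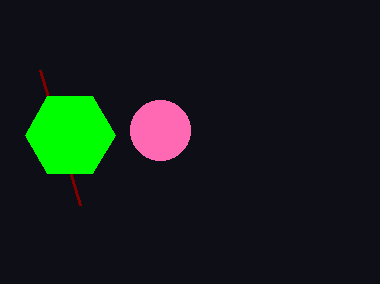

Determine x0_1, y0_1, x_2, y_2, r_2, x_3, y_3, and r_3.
x0_1 = 80
y0_1 = 205
x_2 = 160
y_2 = 130
r_2 = 30
x_3 = 70
y_3 = 135
r_3 = 45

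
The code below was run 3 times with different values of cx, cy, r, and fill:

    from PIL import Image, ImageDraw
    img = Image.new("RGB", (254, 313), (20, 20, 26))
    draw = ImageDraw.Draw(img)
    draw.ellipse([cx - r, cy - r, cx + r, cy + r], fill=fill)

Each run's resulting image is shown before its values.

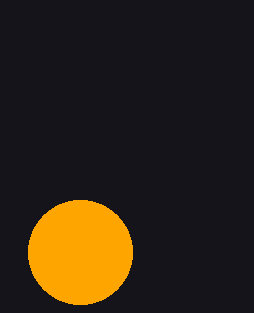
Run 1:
cx = 80
cy = 252
r = 52
fill = 'orange'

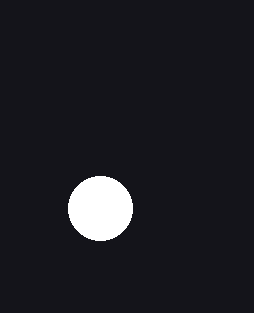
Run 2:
cx = 100, cy = 208, r = 32, fill = 'white'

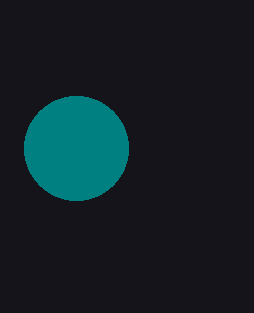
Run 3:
cx = 76
cy = 148
r = 52
fill = 'teal'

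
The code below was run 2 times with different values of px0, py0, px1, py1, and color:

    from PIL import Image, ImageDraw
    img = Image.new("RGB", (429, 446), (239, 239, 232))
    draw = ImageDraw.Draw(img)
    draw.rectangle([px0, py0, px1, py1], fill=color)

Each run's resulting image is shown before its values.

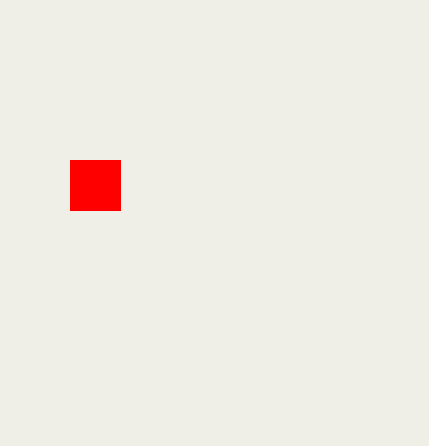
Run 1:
px0 = 70; py0 = 160; px1 = 120; py1 = 210; color = 'red'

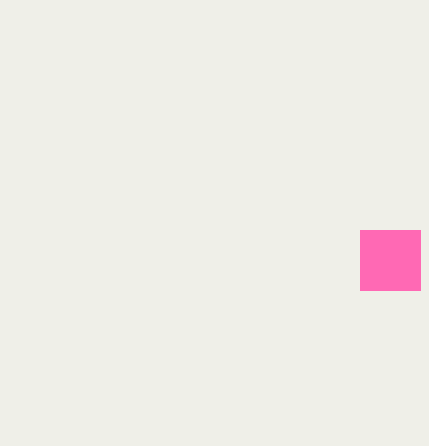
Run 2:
px0 = 360; py0 = 230; px1 = 420; py1 = 290; color = 'hotpink'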